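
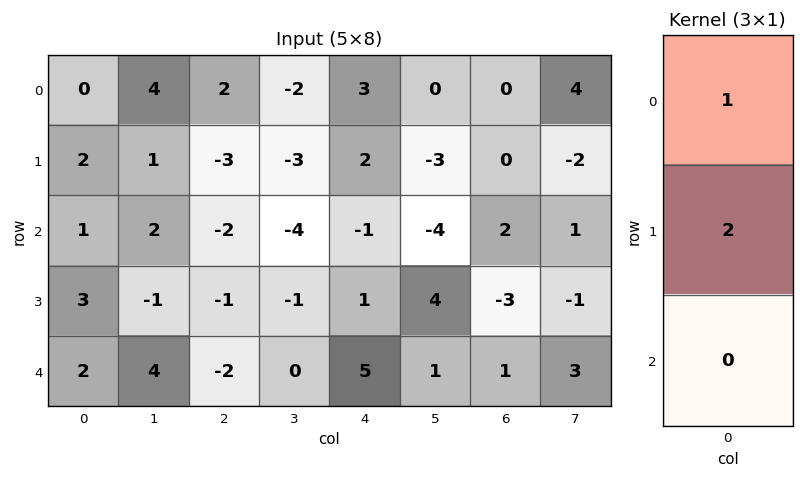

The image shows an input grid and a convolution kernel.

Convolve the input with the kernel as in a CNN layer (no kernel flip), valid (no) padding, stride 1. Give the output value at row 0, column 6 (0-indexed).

The receptive field on the input at this output position is [0 / 0 / 2]. Elementwise product with the kernel and sum: 0·1 + 0·2.

0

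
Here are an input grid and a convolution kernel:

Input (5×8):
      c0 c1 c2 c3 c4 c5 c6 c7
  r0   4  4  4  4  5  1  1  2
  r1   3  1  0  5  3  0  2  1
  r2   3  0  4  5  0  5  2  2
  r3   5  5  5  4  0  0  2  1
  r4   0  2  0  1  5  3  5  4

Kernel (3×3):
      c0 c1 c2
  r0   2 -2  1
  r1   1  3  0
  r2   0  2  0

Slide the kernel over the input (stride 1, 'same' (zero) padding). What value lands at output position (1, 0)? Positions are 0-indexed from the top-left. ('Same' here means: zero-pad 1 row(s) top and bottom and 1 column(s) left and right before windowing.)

The receptive field on the zero-padded input at this output position is [0 4 4 / 0 3 1 / 0 3 0]. Elementwise product with the kernel and sum: 0·2 + 4·-2 + 4·1 + 0·1 + 3·3 + 3·2.

11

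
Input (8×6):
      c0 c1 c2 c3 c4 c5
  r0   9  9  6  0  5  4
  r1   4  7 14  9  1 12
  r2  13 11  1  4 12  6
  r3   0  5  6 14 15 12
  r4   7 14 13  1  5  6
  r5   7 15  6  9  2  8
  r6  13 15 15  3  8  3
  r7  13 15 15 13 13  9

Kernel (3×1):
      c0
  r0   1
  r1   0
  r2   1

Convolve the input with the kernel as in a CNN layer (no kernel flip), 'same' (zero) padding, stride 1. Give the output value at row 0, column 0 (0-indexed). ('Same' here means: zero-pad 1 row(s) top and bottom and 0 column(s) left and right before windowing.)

4

The receptive field on the zero-padded input at this output position is [0 / 9 / 4]. Elementwise product with the kernel and sum: 0·1 + 4·1.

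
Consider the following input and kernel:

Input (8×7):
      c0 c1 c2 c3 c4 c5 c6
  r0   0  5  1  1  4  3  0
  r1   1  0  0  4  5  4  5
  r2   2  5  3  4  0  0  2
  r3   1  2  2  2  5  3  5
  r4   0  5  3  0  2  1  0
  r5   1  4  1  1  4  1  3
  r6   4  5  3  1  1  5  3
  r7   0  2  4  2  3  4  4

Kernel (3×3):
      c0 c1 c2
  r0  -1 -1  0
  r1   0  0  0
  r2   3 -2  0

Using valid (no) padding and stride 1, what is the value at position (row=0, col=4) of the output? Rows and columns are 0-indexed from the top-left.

-7

The receptive field on the input at this output position is [4 3 0 / 5 4 5 / 0 0 2]. Elementwise product with the kernel and sum: 4·-1 + 3·-1 + 0·3 + 0·-2.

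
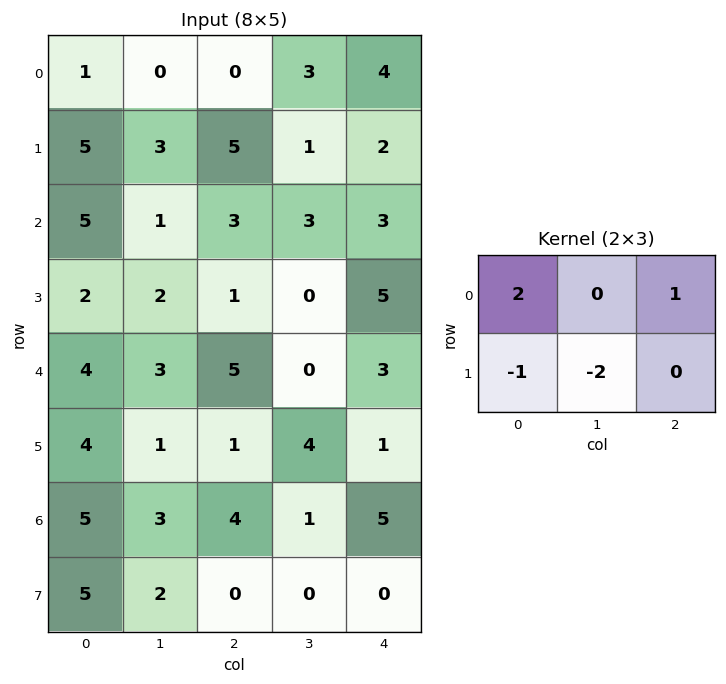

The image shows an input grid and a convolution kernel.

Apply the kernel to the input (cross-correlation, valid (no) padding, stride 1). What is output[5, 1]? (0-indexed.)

-5

The receptive field on the input at this output position is [1 1 4 / 3 4 1]. Elementwise product with the kernel and sum: 1·2 + 4·1 + 3·-1 + 4·-2.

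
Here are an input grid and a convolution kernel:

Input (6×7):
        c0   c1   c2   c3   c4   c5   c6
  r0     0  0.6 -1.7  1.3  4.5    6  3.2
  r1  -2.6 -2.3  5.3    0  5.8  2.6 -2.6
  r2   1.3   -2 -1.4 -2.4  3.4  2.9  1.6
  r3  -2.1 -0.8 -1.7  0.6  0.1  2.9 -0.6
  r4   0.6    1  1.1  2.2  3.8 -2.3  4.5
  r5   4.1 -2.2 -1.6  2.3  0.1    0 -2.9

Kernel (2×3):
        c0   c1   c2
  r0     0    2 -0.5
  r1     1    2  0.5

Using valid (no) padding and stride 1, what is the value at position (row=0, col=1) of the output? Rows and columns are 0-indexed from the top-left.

4.25

The receptive field on the input at this output position is [0.6 -1.7 1.3 / -2.3 5.3 0]. Elementwise product with the kernel and sum: -1.7·2 + 1.3·-0.5 + -2.3·1 + 5.3·2 + 0·0.5.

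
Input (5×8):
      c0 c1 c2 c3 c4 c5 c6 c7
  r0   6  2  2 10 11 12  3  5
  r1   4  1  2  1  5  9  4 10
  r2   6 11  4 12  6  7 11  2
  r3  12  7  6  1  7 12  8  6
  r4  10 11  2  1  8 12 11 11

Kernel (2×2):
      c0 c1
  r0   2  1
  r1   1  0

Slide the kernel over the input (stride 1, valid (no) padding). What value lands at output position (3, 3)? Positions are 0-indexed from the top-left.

10

The receptive field on the input at this output position is [1 7 / 1 8]. Elementwise product with the kernel and sum: 1·2 + 7·1 + 1·1.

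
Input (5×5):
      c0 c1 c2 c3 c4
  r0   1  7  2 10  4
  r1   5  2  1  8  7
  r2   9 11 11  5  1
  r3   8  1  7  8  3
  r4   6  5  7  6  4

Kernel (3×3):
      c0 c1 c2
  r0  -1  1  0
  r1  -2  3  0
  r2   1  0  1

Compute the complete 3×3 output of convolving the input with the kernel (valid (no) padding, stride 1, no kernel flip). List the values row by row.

Output[0,0]: The receptive field on the input at this output position is [1 7 2 / 5 2 1 / 9 11 11]. Elementwise product with the kernel and sum: 1·-1 + 7·1 + 5·-2 + 2·3 + 9·1 + 11·1.

22 10 42
27 19 10
2 30 15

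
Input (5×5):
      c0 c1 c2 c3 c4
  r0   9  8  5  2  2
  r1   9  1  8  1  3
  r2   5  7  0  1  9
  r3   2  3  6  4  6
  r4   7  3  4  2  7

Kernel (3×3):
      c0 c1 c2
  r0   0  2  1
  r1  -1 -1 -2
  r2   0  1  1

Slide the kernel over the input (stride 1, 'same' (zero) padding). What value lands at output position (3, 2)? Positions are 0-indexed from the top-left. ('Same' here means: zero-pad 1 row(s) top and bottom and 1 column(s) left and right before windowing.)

-10

The receptive field on the zero-padded input at this output position is [7 0 1 / 3 6 4 / 3 4 2]. Elementwise product with the kernel and sum: 0·2 + 1·1 + 3·-1 + 6·-1 + 4·-2 + 4·1 + 2·1.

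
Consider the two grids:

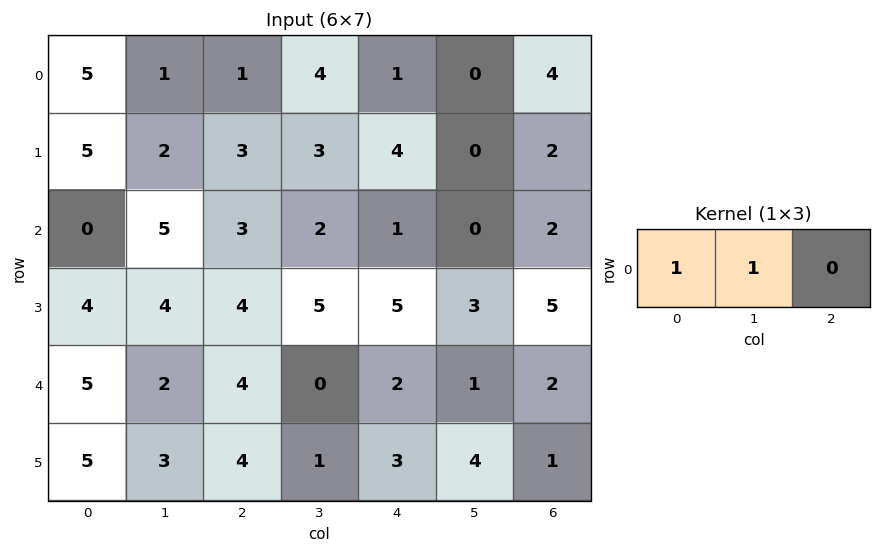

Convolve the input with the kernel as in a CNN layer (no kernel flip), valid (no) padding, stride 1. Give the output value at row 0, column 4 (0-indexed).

1

The receptive field on the input at this output position is [1 0 4]. Elementwise product with the kernel and sum: 1·1 + 0·1.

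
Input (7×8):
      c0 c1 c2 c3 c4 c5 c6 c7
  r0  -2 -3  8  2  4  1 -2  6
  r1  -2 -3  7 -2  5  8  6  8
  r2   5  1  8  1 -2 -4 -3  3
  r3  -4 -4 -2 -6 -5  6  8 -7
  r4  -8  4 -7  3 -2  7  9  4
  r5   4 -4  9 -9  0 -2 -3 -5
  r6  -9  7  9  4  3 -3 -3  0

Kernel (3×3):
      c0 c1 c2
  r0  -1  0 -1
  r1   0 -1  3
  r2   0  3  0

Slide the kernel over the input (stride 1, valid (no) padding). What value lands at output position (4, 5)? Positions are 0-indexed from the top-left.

The receptive field on the input at this output position is [7 9 4 / -2 -3 -5 / -3 -3 0]. Elementwise product with the kernel and sum: 7·-1 + 4·-1 + -3·-1 + -5·3 + -3·3.

-32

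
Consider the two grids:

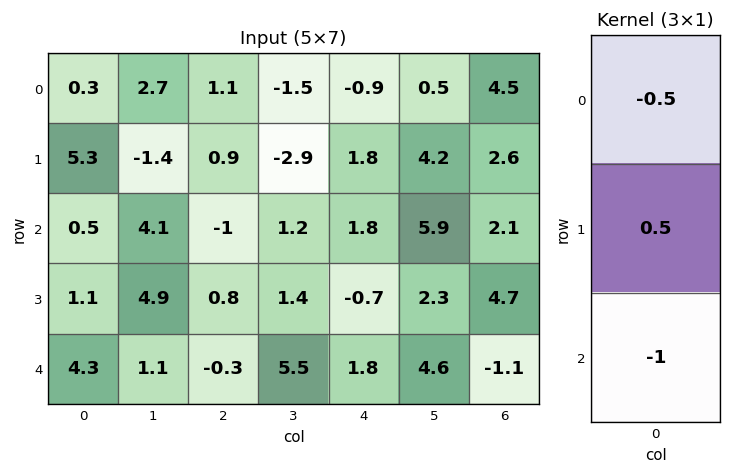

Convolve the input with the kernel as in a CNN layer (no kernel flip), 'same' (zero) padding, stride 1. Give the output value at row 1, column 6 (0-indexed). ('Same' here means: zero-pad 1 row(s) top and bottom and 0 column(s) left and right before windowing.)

-3.05

The receptive field on the zero-padded input at this output position is [4.5 / 2.6 / 2.1]. Elementwise product with the kernel and sum: 4.5·-0.5 + 2.6·0.5 + 2.1·-1.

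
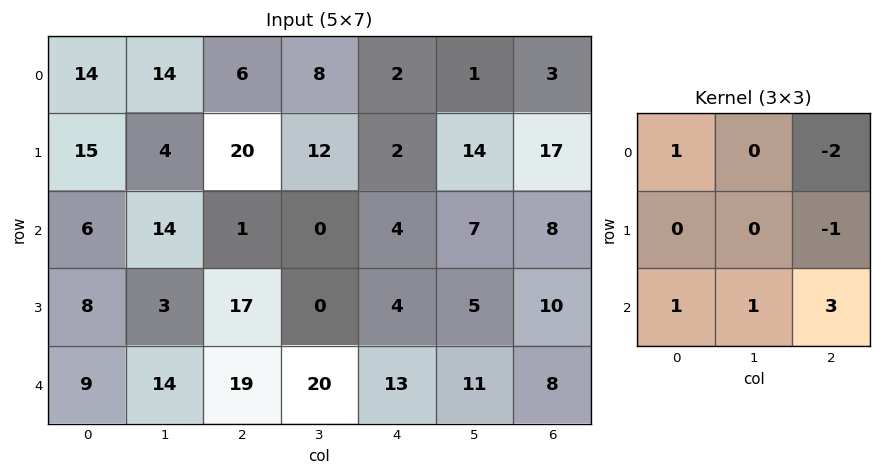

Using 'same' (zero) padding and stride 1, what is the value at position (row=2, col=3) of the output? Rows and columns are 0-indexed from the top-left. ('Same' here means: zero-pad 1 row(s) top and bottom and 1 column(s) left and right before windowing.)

The receptive field on the zero-padded input at this output position is [20 12 2 / 1 0 4 / 17 0 4]. Elementwise product with the kernel and sum: 20·1 + 2·-2 + 4·-1 + 17·1 + 0·1 + 4·3.

41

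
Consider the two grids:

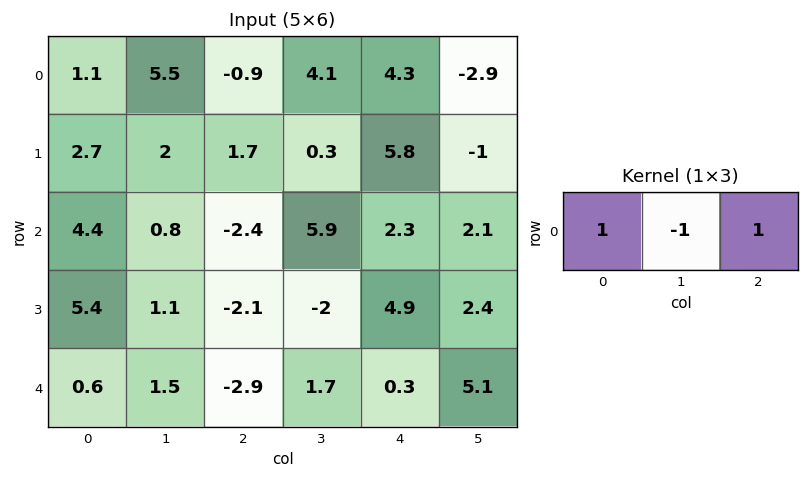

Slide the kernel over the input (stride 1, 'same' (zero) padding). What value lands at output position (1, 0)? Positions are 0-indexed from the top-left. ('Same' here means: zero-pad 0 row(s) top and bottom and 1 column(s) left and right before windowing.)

-0.7

The receptive field on the zero-padded input at this output position is [0 2.7 2]. Elementwise product with the kernel and sum: 0·1 + 2.7·-1 + 2·1.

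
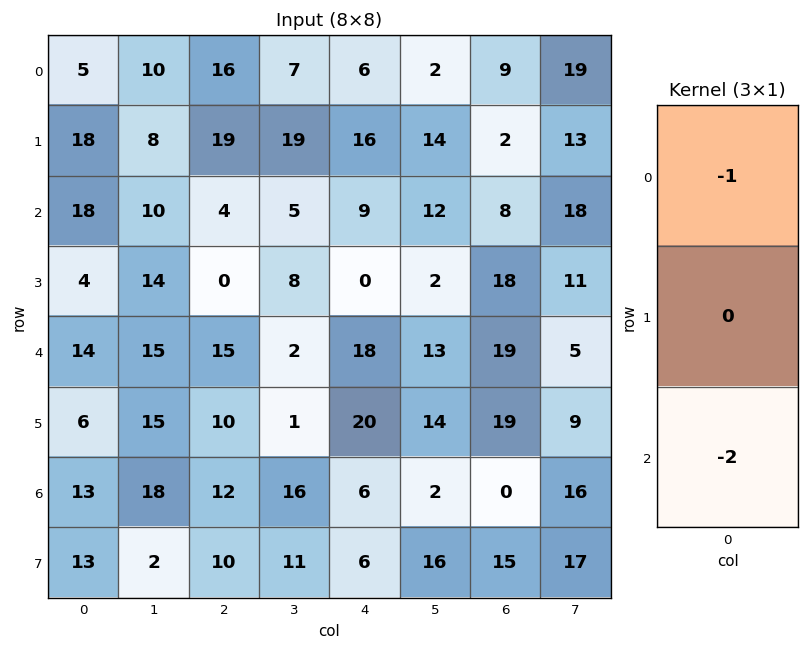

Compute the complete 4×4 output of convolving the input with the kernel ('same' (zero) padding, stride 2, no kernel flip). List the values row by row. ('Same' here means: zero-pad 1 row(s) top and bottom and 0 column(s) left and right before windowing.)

Output[0,0]: The receptive field on the zero-padded input at this output position is [0 / 5 / 18]. Elementwise product with the kernel and sum: 0·-1 + 18·-2.
Output[0,1]: The receptive field on the zero-padded input at this output position is [0 / 16 / 19]. Elementwise product with the kernel and sum: 0·-1 + 19·-2.

-36 -38 -32 -4
-26 -19 -16 -38
-16 -20 -40 -56
-32 -30 -32 -49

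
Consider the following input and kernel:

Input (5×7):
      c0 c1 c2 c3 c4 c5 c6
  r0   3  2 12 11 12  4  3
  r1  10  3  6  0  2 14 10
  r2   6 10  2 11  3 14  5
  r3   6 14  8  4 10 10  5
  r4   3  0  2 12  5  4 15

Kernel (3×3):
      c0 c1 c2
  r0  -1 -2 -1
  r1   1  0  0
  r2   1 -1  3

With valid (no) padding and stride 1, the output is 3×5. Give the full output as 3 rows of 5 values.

-7 7 -40 11 -17
0 13 28 17 -22
-13 23 -14 -8 20

Output[0,0]: The receptive field on the input at this output position is [3 2 12 / 10 3 6 / 6 10 2]. Elementwise product with the kernel and sum: 3·-1 + 2·-2 + 12·-1 + 10·1 + 6·1 + 10·-1 + 2·3.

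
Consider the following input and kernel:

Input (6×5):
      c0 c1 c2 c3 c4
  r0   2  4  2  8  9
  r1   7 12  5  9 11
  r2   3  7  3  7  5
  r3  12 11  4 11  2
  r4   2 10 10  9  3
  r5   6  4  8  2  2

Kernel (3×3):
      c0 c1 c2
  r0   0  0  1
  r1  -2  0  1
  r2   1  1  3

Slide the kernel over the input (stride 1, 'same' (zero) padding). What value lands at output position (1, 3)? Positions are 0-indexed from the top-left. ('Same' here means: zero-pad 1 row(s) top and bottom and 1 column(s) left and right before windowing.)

35

The receptive field on the zero-padded input at this output position is [2 8 9 / 5 9 11 / 3 7 5]. Elementwise product with the kernel and sum: 9·1 + 5·-2 + 11·1 + 3·1 + 7·1 + 5·3.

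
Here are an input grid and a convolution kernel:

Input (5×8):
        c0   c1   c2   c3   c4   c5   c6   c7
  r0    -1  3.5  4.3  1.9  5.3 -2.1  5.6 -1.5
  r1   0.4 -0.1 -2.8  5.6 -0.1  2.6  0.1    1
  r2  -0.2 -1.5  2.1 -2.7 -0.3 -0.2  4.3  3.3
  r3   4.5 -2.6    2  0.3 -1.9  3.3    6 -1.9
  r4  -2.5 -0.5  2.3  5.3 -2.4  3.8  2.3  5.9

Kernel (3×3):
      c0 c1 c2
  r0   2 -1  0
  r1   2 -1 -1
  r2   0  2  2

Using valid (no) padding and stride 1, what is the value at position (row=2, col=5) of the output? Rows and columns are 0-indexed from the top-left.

14.2

The receptive field on the input at this output position is [-0.2 4.3 3.3 / 3.3 6 -1.9 / 3.8 2.3 5.9]. Elementwise product with the kernel and sum: -0.2·2 + 4.3·-1 + 3.3·2 + 6·-1 + -1.9·-1 + 2.3·2 + 5.9·2.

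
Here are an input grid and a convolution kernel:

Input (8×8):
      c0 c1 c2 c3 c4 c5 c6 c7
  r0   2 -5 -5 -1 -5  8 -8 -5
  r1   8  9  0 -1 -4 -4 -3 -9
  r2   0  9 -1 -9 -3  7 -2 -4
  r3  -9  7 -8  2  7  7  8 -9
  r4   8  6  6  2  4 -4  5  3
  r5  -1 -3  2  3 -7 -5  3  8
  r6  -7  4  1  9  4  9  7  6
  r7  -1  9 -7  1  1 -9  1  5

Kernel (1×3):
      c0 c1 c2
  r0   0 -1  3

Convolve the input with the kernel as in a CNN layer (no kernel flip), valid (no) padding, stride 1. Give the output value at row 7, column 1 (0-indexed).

10

The receptive field on the input at this output position is [9 -7 1]. Elementwise product with the kernel and sum: -7·-1 + 1·3.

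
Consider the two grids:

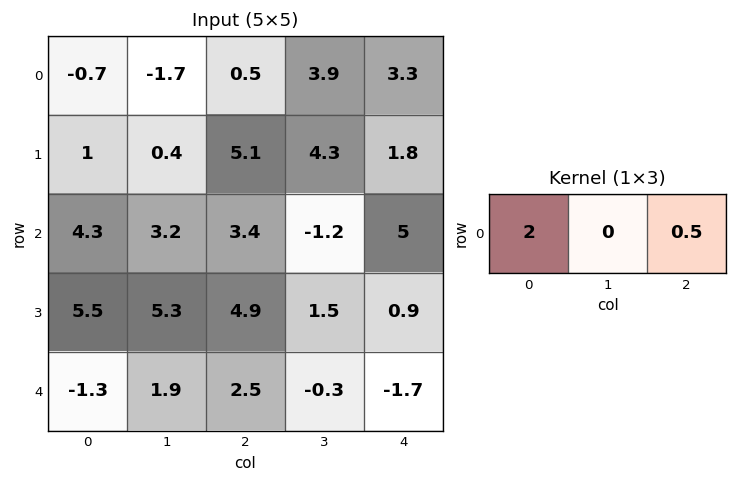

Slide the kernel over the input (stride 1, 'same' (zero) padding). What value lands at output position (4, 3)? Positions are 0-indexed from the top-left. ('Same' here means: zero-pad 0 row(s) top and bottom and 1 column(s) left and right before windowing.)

4.15

The receptive field on the zero-padded input at this output position is [2.5 -0.3 -1.7]. Elementwise product with the kernel and sum: 2.5·2 + -1.7·0.5.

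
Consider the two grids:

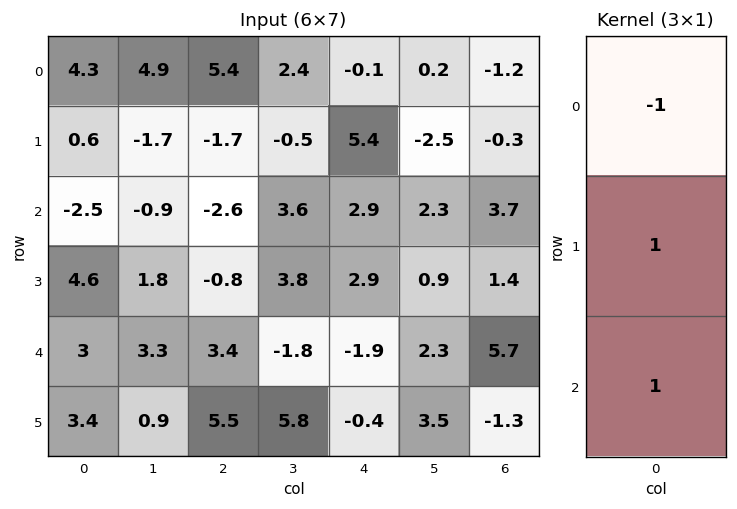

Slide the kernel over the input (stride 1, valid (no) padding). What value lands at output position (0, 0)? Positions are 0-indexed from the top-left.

-6.2

The receptive field on the input at this output position is [4.3 / 0.6 / -2.5]. Elementwise product with the kernel and sum: 4.3·-1 + 0.6·1 + -2.5·1.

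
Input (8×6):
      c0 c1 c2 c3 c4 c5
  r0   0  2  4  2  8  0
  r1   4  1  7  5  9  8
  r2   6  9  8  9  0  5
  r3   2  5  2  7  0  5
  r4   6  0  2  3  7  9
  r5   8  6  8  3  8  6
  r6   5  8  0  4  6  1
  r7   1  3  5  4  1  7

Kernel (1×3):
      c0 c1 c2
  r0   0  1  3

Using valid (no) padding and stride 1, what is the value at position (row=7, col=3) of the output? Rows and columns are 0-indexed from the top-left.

22

The receptive field on the input at this output position is [4 1 7]. Elementwise product with the kernel and sum: 1·1 + 7·3.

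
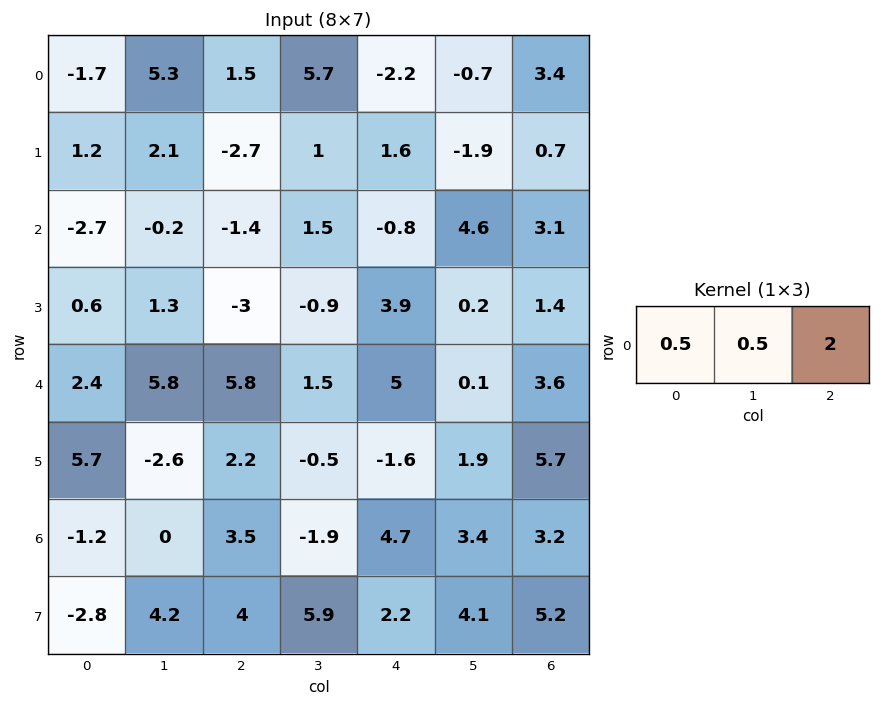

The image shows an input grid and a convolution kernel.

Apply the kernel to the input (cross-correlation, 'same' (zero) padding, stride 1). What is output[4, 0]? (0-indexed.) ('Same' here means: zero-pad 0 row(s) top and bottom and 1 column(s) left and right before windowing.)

12.8

The receptive field on the zero-padded input at this output position is [0 2.4 5.8]. Elementwise product with the kernel and sum: 0·0.5 + 2.4·0.5 + 5.8·2.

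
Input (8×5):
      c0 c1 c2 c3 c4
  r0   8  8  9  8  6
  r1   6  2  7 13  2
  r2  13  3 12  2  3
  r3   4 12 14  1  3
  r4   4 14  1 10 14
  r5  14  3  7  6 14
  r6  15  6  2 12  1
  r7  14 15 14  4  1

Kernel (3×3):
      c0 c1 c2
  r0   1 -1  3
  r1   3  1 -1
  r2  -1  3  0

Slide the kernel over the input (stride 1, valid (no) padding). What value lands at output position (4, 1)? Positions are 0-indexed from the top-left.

The receptive field on the input at this output position is [14 1 10 / 3 7 6 / 6 2 12]. Elementwise product with the kernel and sum: 14·1 + 1·-1 + 10·3 + 3·3 + 7·1 + 6·-1 + 6·-1 + 2·3.

53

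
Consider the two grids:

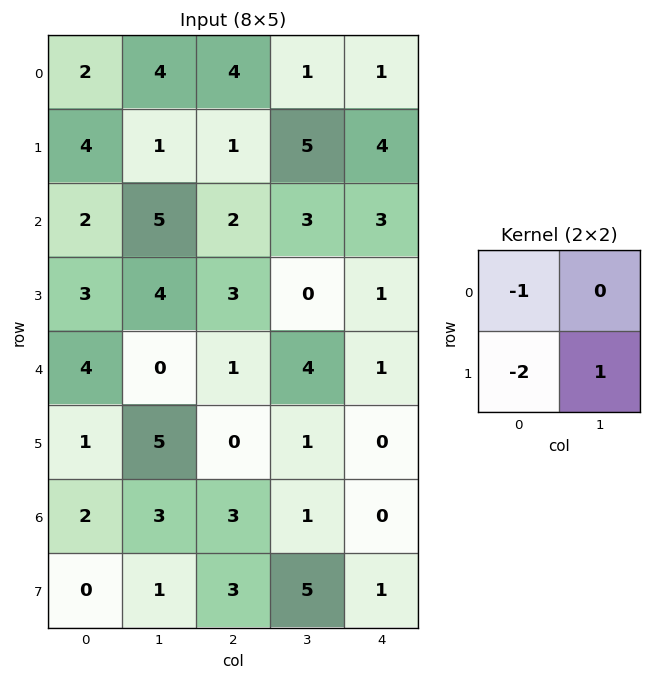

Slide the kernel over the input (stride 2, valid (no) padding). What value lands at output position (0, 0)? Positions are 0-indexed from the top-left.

-9

The receptive field on the input at this output position is [2 4 / 4 1]. Elementwise product with the kernel and sum: 2·-1 + 4·-2 + 1·1.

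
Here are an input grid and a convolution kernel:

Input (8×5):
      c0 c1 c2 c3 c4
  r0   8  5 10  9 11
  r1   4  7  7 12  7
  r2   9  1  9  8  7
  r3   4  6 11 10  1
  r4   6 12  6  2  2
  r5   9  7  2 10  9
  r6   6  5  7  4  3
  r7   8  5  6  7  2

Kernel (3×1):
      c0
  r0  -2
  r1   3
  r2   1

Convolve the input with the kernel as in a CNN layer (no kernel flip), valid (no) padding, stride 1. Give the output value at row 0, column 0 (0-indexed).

The receptive field on the input at this output position is [8 / 4 / 9]. Elementwise product with the kernel and sum: 8·-2 + 4·3 + 9·1.

5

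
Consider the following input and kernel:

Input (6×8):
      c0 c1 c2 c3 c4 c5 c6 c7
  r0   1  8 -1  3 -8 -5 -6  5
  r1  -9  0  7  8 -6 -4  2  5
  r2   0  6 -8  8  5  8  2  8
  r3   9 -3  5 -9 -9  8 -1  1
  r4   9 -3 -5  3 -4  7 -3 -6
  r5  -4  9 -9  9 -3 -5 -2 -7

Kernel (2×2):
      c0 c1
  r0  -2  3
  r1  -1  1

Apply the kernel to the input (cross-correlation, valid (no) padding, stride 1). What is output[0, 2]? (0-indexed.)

The receptive field on the input at this output position is [-1 3 / 7 8]. Elementwise product with the kernel and sum: -1·-2 + 3·3 + 7·-1 + 8·1.

12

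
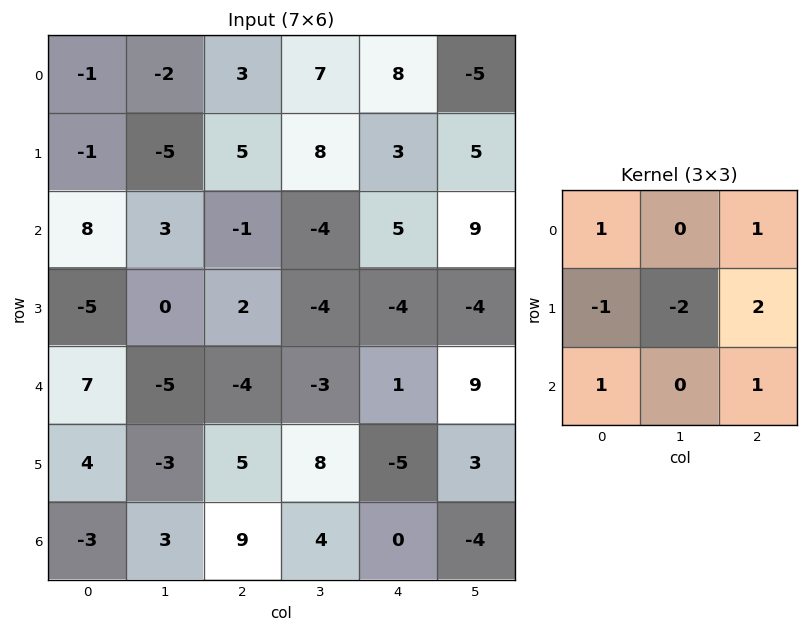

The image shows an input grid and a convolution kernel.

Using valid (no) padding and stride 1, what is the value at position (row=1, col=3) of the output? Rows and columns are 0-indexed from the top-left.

The receptive field on the input at this output position is [8 3 5 / -4 5 9 / -4 -4 -4]. Elementwise product with the kernel and sum: 8·1 + 5·1 + -4·-1 + 5·-2 + 9·2 + -4·1 + -4·1.

17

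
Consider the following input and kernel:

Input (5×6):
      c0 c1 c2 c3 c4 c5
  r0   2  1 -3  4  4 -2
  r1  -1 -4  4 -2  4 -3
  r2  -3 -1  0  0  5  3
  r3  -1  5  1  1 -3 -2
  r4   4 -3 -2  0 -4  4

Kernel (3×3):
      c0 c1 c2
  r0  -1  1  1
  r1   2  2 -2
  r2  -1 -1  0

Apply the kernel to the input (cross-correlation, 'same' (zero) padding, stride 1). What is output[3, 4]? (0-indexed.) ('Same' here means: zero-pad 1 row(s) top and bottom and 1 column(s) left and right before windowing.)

The receptive field on the zero-padded input at this output position is [0 5 3 / 1 -3 -2 / 0 -4 4]. Elementwise product with the kernel and sum: 0·-1 + 5·1 + 3·1 + 1·2 + -3·2 + -2·-2 + 0·-1 + -4·-1.

12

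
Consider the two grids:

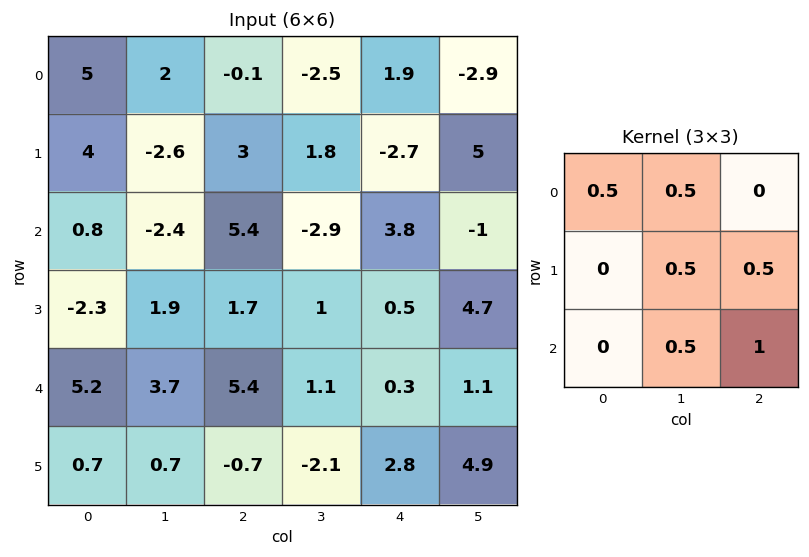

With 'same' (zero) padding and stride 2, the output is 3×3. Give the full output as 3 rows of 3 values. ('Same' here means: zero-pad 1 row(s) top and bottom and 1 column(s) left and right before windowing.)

2.9 2 3.15
1.95 3.3 5.9
4.35 2.6 7.75

Output[0,0]: The receptive field on the zero-padded input at this output position is [0 0 0 / 0 5 2 / 0 4 -2.6]. Elementwise product with the kernel and sum: 0·0.5 + 0·0.5 + 5·0.5 + 2·0.5 + 4·0.5 + -2.6·1.
Output[0,1]: The receptive field on the zero-padded input at this output position is [0 0 0 / 2 -0.1 -2.5 / -2.6 3 1.8]. Elementwise product with the kernel and sum: 0·0.5 + 0·0.5 + -0.1·0.5 + -2.5·0.5 + 3·0.5 + 1.8·1.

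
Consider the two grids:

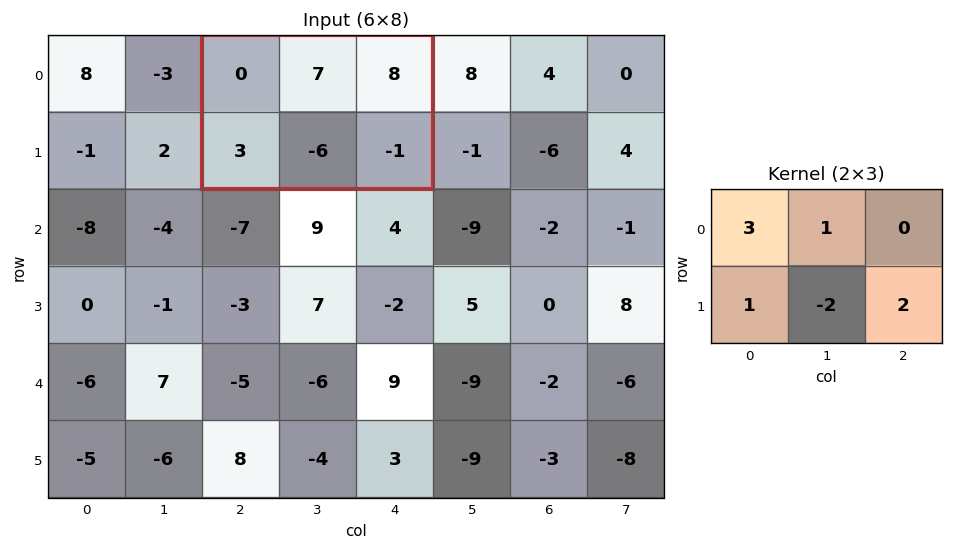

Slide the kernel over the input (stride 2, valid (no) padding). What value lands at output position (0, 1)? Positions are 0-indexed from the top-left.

The receptive field on the input at this output position is [0 7 8 / 3 -6 -1]. Elementwise product with the kernel and sum: 0·3 + 7·1 + 3·1 + -6·-2 + -1·2.

20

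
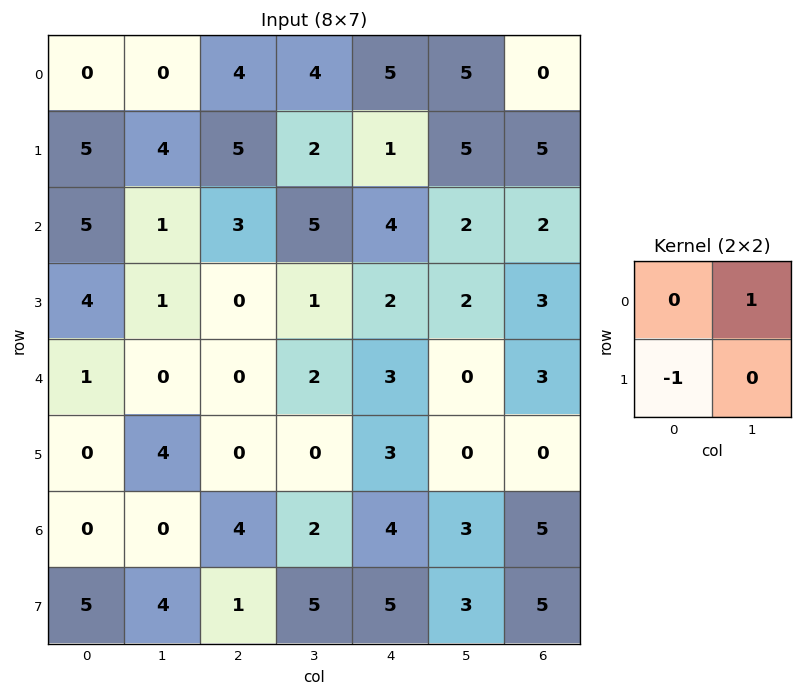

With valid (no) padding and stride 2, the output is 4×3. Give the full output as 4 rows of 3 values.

Output[0,0]: The receptive field on the input at this output position is [0 0 / 5 4]. Elementwise product with the kernel and sum: 0·1 + 5·-1.

-5 -1 4
-3 5 0
0 2 -3
-5 1 -2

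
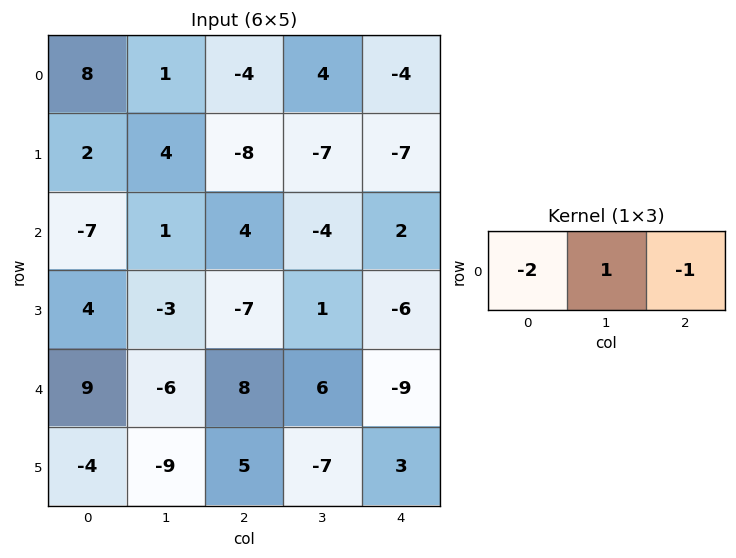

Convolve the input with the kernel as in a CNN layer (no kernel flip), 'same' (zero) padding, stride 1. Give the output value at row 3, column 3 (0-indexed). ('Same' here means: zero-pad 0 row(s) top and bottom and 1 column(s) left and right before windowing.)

The receptive field on the zero-padded input at this output position is [-7 1 -6]. Elementwise product with the kernel and sum: -7·-2 + 1·1 + -6·-1.

21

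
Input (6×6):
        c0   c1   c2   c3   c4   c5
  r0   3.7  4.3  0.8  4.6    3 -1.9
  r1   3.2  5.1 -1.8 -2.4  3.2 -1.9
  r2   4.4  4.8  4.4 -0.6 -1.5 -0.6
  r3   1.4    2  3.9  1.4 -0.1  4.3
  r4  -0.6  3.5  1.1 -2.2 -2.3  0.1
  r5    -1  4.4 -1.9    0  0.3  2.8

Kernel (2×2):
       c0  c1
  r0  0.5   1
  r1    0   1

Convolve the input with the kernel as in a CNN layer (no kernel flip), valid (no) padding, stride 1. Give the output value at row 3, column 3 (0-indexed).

The receptive field on the input at this output position is [1.4 -0.1 / -2.2 -2.3]. Elementwise product with the kernel and sum: 1.4·0.5 + -0.1·1 + -2.3·1.

-1.7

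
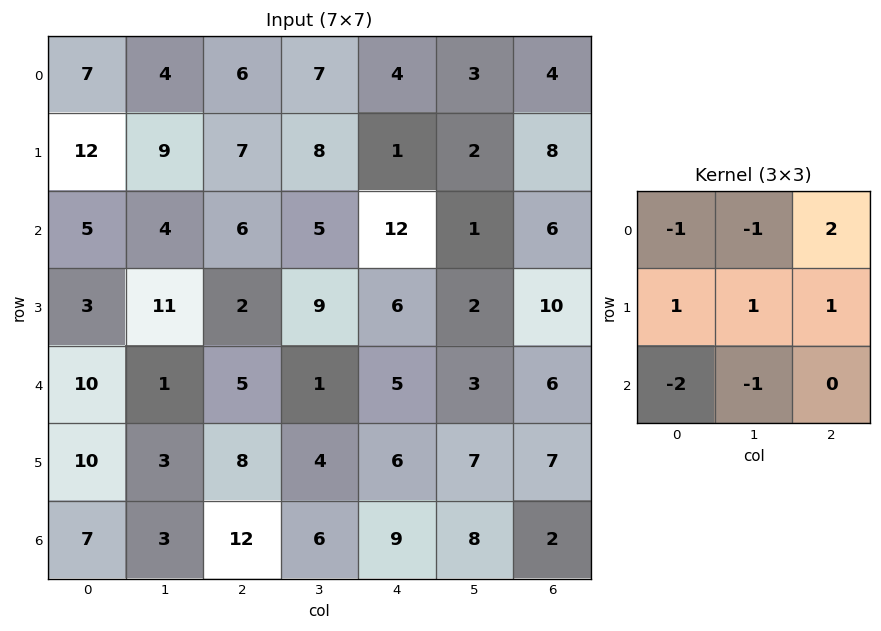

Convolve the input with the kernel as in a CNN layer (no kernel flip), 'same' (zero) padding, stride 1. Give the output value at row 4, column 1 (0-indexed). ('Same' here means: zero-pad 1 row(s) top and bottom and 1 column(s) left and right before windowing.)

The receptive field on the zero-padded input at this output position is [3 11 2 / 10 1 5 / 10 3 8]. Elementwise product with the kernel and sum: 3·-1 + 11·-1 + 2·2 + 10·1 + 1·1 + 5·1 + 10·-2 + 3·-1.

-17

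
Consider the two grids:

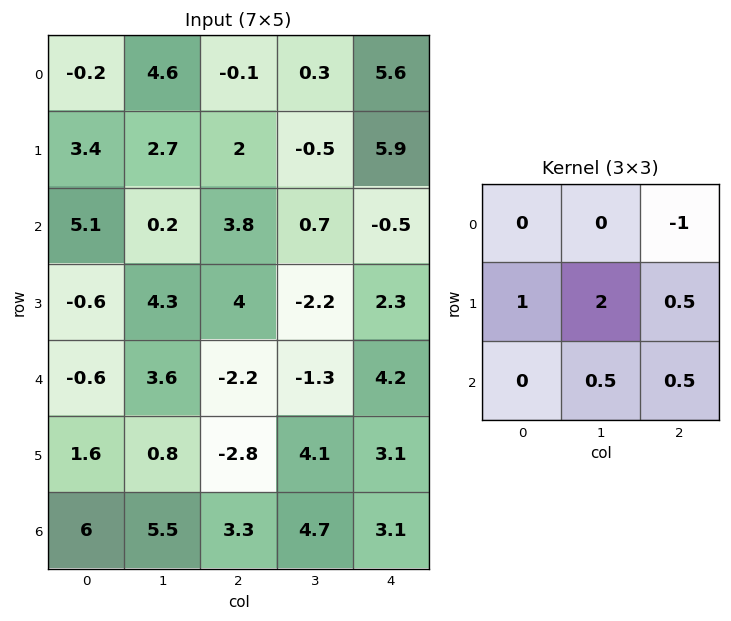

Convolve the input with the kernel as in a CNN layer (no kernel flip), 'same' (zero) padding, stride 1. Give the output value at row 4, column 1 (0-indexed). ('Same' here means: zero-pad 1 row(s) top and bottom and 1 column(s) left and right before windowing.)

The receptive field on the zero-padded input at this output position is [-0.6 4.3 4 / -0.6 3.6 -2.2 / 1.6 0.8 -2.8]. Elementwise product with the kernel and sum: 4·-1 + -0.6·1 + 3.6·2 + -2.2·0.5 + 0.8·0.5 + -2.8·0.5.

0.5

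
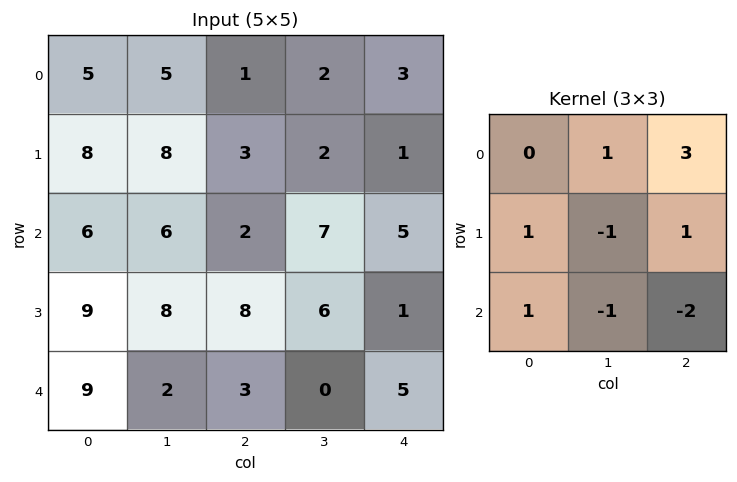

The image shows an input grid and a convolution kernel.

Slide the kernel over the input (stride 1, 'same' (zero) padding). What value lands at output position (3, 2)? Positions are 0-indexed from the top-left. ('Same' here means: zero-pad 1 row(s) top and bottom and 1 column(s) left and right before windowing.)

The receptive field on the zero-padded input at this output position is [6 2 7 / 8 8 6 / 2 3 0]. Elementwise product with the kernel and sum: 2·1 + 7·3 + 8·1 + 8·-1 + 6·1 + 2·1 + 3·-1 + 0·-2.

28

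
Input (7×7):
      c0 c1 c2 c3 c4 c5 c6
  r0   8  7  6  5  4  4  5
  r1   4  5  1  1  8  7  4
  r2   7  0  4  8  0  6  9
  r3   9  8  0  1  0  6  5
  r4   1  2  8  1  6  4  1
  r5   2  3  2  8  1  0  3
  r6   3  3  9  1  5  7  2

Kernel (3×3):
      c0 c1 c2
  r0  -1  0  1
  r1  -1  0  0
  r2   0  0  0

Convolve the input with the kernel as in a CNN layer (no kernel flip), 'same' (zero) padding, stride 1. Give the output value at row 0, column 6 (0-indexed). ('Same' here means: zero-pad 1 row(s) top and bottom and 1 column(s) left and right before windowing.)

The receptive field on the zero-padded input at this output position is [0 0 0 / 4 5 0 / 7 4 0]. Elementwise product with the kernel and sum: 0·-1 + 0·1 + 4·-1.

-4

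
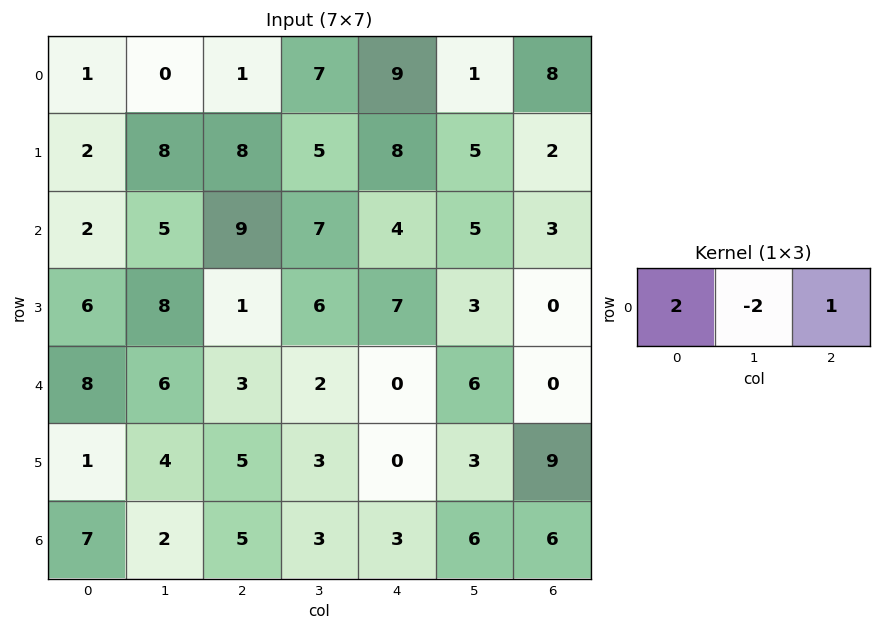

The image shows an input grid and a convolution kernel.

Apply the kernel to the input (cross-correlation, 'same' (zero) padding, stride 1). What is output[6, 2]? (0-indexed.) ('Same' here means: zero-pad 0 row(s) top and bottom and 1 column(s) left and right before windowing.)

The receptive field on the zero-padded input at this output position is [2 5 3]. Elementwise product with the kernel and sum: 2·2 + 5·-2 + 3·1.

-3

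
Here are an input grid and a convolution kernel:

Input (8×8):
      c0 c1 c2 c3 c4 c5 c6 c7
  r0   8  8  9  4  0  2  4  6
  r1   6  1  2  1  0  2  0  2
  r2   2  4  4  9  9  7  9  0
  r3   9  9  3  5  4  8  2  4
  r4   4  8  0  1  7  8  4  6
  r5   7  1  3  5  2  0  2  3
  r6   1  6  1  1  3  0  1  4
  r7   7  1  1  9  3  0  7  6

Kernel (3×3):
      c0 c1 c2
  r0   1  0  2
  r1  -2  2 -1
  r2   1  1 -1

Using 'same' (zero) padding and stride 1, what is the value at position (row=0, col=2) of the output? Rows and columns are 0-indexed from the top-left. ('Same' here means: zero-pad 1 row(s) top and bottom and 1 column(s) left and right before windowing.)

0

The receptive field on the zero-padded input at this output position is [0 0 0 / 8 9 4 / 1 2 1]. Elementwise product with the kernel and sum: 0·1 + 0·2 + 8·-2 + 9·2 + 4·-1 + 1·1 + 2·1 + 1·-1.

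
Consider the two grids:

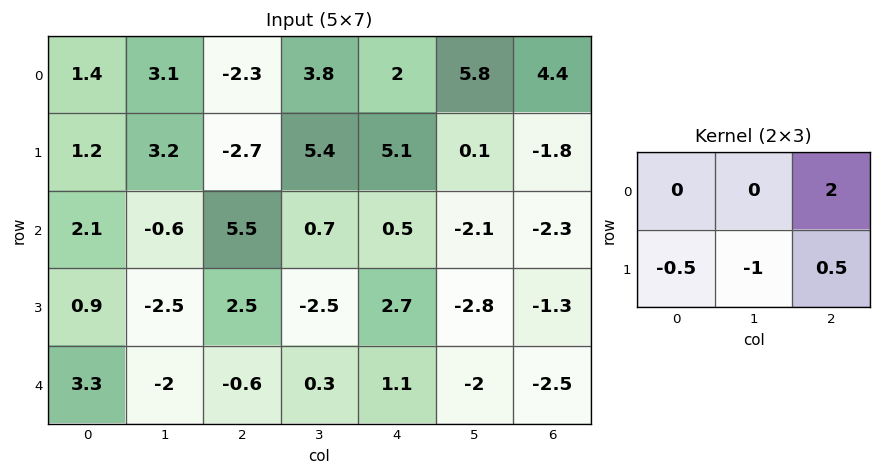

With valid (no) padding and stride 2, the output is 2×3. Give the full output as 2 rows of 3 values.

-9.75 2.5 5.25
14.3 3.6 -3.8

Output[0,0]: The receptive field on the input at this output position is [1.4 3.1 -2.3 / 1.2 3.2 -2.7]. Elementwise product with the kernel and sum: -2.3·2 + 1.2·-0.5 + 3.2·-1 + -2.7·0.5.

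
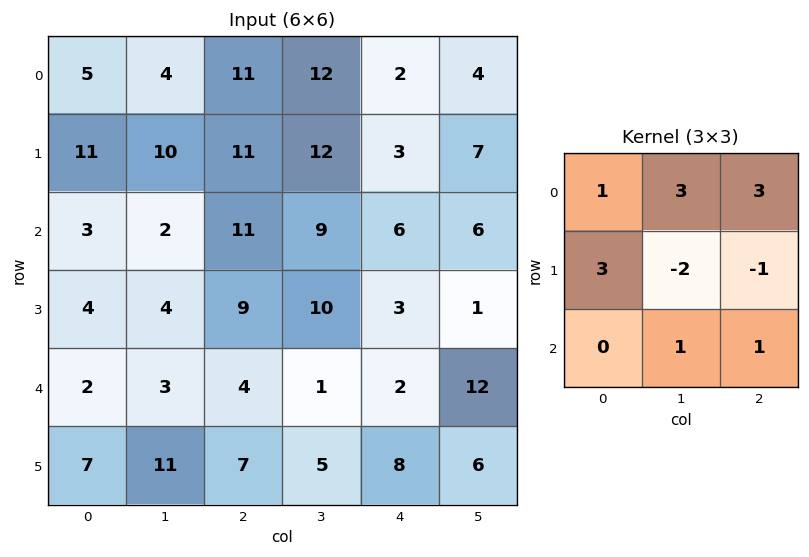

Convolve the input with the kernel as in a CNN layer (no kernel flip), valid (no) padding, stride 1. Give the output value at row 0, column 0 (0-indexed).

The receptive field on the input at this output position is [5 4 11 / 11 10 11 / 3 2 11]. Elementwise product with the kernel and sum: 5·1 + 4·3 + 11·3 + 11·3 + 10·-2 + 11·-1 + 2·1 + 11·1.

65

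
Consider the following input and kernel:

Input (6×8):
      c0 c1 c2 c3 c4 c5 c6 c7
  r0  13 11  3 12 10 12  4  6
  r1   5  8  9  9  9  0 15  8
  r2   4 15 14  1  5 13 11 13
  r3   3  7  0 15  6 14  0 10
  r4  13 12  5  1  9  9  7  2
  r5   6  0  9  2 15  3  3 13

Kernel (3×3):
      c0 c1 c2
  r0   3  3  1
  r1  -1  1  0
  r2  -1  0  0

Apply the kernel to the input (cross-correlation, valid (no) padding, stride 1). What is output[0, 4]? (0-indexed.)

56

The receptive field on the input at this output position is [10 12 4 / 9 0 15 / 5 13 11]. Elementwise product with the kernel and sum: 10·3 + 12·3 + 4·1 + 9·-1 + 0·1 + 5·-1.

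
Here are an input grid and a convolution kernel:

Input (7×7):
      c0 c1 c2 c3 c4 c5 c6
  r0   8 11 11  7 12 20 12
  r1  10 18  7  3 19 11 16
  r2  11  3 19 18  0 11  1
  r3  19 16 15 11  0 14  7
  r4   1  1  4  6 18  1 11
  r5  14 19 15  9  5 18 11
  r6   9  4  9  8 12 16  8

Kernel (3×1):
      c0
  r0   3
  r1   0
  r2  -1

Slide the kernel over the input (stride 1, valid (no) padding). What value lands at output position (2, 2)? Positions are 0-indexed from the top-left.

The receptive field on the input at this output position is [19 / 15 / 4]. Elementwise product with the kernel and sum: 19·3 + 4·-1.

53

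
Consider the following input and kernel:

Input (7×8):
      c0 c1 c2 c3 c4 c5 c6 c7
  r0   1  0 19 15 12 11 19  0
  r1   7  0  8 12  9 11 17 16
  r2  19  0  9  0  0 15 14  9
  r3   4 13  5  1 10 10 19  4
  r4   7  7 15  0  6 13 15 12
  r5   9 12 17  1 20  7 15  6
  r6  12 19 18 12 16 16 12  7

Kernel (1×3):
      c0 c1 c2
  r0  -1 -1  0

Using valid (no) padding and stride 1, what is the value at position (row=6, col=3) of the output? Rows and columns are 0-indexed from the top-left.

The receptive field on the input at this output position is [12 16 16]. Elementwise product with the kernel and sum: 12·-1 + 16·-1.

-28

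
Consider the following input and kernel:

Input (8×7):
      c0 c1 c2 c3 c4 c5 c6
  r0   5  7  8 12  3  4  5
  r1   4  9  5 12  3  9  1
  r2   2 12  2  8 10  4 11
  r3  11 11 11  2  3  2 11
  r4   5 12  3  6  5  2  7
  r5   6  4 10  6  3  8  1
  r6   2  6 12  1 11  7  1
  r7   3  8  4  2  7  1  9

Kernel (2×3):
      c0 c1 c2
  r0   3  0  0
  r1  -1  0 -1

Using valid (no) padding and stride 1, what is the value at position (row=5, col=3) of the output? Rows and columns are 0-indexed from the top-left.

10

The receptive field on the input at this output position is [6 3 8 / 1 11 7]. Elementwise product with the kernel and sum: 6·3 + 1·-1 + 7·-1.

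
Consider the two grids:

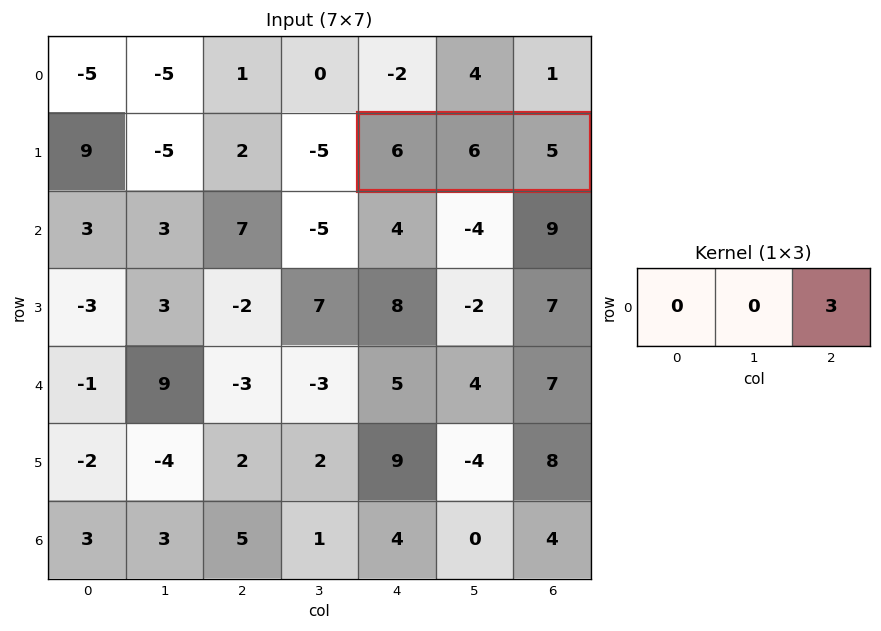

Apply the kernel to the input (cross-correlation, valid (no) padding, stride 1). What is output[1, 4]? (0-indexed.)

15

The receptive field on the input at this output position is [6 6 5]. Elementwise product with the kernel and sum: 5·3.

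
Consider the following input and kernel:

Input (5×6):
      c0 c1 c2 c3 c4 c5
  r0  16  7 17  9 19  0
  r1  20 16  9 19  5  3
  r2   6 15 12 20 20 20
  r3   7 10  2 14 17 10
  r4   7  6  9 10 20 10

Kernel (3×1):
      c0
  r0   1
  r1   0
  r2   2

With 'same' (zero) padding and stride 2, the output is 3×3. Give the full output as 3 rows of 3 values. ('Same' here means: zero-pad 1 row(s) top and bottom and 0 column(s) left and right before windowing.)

Output[0,0]: The receptive field on the zero-padded input at this output position is [0 / 16 / 20]. Elementwise product with the kernel and sum: 0·1 + 20·2.
Output[0,1]: The receptive field on the zero-padded input at this output position is [0 / 17 / 9]. Elementwise product with the kernel and sum: 0·1 + 9·2.

40 18 10
34 13 39
7 2 17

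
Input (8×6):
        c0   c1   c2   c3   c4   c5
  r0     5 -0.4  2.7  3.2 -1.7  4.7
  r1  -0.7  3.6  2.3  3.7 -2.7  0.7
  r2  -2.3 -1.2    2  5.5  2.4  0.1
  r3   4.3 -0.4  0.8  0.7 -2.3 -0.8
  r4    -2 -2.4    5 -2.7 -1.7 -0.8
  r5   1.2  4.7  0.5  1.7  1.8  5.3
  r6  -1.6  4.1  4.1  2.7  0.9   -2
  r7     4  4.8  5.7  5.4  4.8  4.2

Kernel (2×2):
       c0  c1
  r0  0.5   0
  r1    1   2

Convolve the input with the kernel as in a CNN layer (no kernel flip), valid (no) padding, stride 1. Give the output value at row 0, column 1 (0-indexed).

The receptive field on the input at this output position is [-0.4 2.7 / 3.6 2.3]. Elementwise product with the kernel and sum: -0.4·0.5 + 3.6·1 + 2.3·2.

8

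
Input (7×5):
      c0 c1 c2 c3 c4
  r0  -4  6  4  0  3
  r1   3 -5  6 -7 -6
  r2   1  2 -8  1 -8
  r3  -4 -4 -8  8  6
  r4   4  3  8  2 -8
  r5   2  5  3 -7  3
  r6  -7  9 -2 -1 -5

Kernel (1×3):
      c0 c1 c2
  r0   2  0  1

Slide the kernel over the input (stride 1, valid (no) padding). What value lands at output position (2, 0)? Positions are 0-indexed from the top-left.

-6

The receptive field on the input at this output position is [1 2 -8]. Elementwise product with the kernel and sum: 1·2 + -8·1.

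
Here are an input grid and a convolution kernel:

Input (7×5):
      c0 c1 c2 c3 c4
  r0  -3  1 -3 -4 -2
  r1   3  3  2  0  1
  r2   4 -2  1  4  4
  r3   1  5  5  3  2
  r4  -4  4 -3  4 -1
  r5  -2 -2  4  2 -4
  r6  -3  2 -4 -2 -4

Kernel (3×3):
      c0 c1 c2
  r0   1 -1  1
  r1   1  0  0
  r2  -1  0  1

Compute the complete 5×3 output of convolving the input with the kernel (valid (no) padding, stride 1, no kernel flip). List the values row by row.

Output[0,0]: The receptive field on the input at this output position is [-3 1 -3 / 3 3 2 / 4 -2 1]. Elementwise product with the kernel and sum: -3·1 + 1·-1 + -3·1 + 3·1 + 4·-1 + 1·1.

-7 9 4
10 -3 1
9 6 8
3 11 -7
-14 5 -4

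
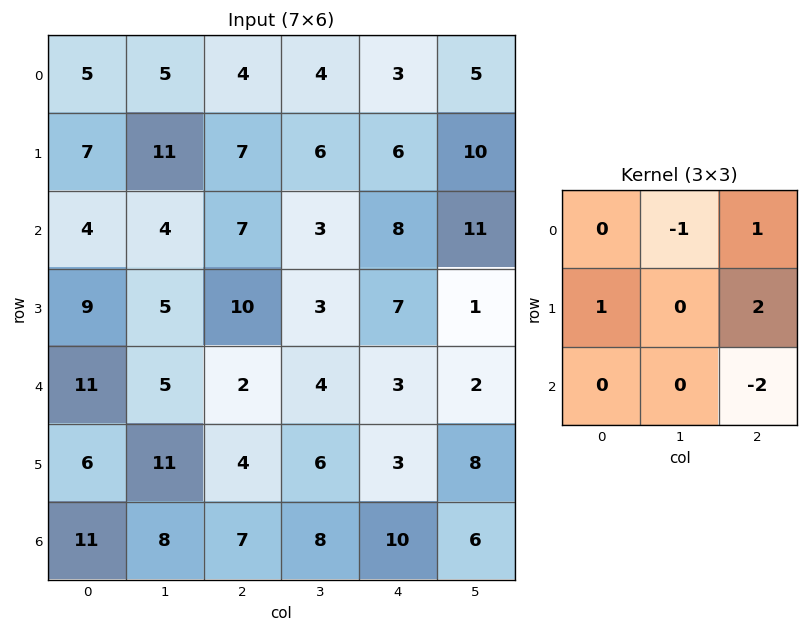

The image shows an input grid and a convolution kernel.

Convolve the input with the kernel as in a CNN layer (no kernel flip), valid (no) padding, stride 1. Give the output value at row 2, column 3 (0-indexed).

The receptive field on the input at this output position is [3 8 11 / 3 7 1 / 4 3 2]. Elementwise product with the kernel and sum: 8·-1 + 11·1 + 3·1 + 1·2 + 2·-2.

4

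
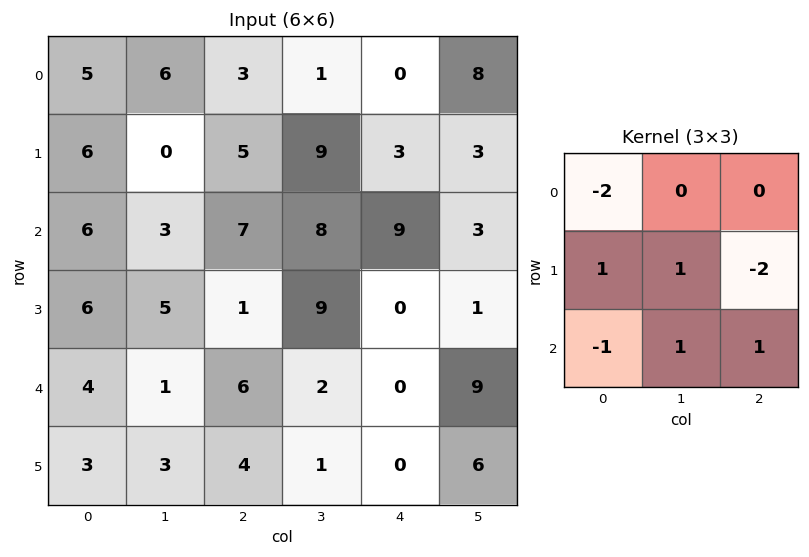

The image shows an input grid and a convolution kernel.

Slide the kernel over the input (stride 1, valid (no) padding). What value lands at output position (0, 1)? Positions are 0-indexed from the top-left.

-13

The receptive field on the input at this output position is [6 3 1 / 0 5 9 / 3 7 8]. Elementwise product with the kernel and sum: 6·-2 + 0·1 + 5·1 + 9·-2 + 3·-1 + 7·1 + 8·1.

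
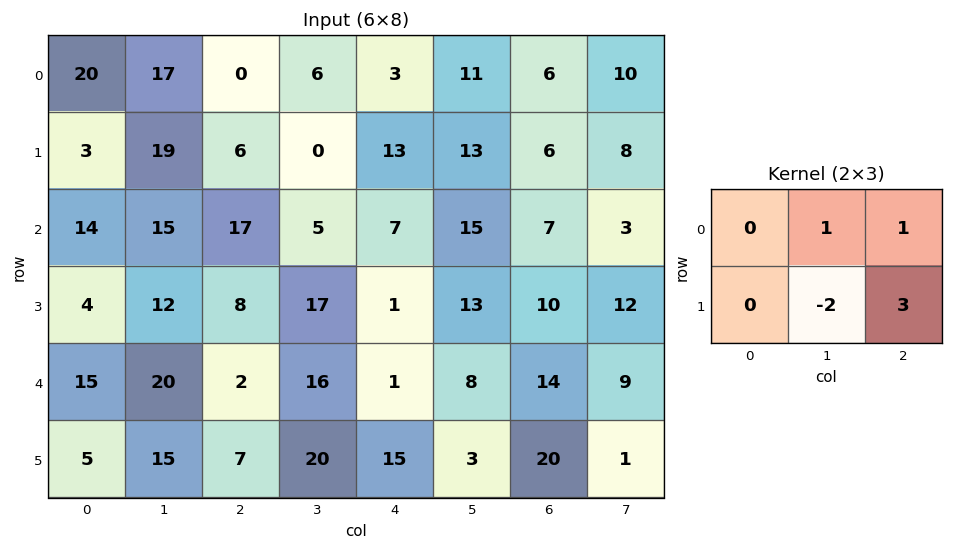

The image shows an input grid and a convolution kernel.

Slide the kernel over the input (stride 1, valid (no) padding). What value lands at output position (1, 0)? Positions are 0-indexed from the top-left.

46

The receptive field on the input at this output position is [3 19 6 / 14 15 17]. Elementwise product with the kernel and sum: 19·1 + 6·1 + 15·-2 + 17·3.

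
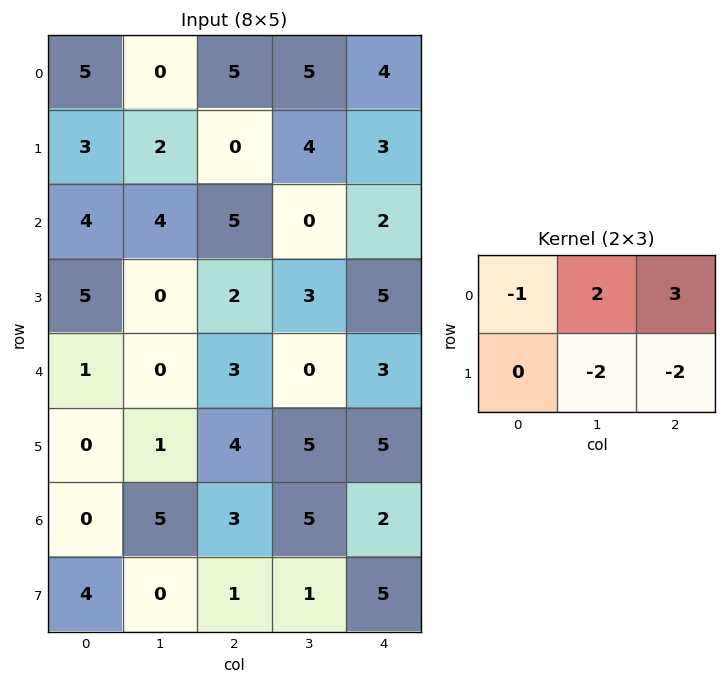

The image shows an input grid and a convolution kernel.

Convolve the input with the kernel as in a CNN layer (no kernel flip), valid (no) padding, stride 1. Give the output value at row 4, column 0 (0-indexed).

-2

The receptive field on the input at this output position is [1 0 3 / 0 1 4]. Elementwise product with the kernel and sum: 1·-1 + 0·2 + 3·3 + 1·-2 + 4·-2.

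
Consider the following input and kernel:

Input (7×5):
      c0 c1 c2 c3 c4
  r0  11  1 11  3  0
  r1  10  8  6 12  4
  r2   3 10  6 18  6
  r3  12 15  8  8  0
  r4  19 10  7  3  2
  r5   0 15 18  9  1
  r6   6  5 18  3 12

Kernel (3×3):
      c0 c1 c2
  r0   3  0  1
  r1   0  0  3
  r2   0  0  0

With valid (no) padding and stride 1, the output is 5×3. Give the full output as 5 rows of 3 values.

Output[0,0]: The receptive field on the input at this output position is [11 1 11 / 10 8 6 / 3 10 6]. Elementwise product with the kernel and sum: 11·3 + 11·1 + 6·3.
Output[0,1]: The receptive field on the input at this output position is [1 11 3 / 8 6 12 / 10 6 18]. Elementwise product with the kernel and sum: 1·3 + 3·1 + 12·3.

62 42 45
54 90 40
39 72 24
65 62 30
118 60 26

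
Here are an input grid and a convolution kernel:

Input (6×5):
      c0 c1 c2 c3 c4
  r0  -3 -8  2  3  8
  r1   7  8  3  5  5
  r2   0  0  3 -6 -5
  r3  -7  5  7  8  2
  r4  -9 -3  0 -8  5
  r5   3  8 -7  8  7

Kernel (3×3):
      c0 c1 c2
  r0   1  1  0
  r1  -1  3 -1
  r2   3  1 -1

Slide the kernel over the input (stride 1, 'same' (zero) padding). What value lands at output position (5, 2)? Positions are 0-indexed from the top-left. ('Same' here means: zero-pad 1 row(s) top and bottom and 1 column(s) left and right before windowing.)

The receptive field on the zero-padded input at this output position is [-3 0 -8 / 8 -7 8 / 0 0 0]. Elementwise product with the kernel and sum: -3·1 + 0·1 + 8·-1 + -7·3 + 8·-1 + 0·3 + 0·1 + 0·-1.

-40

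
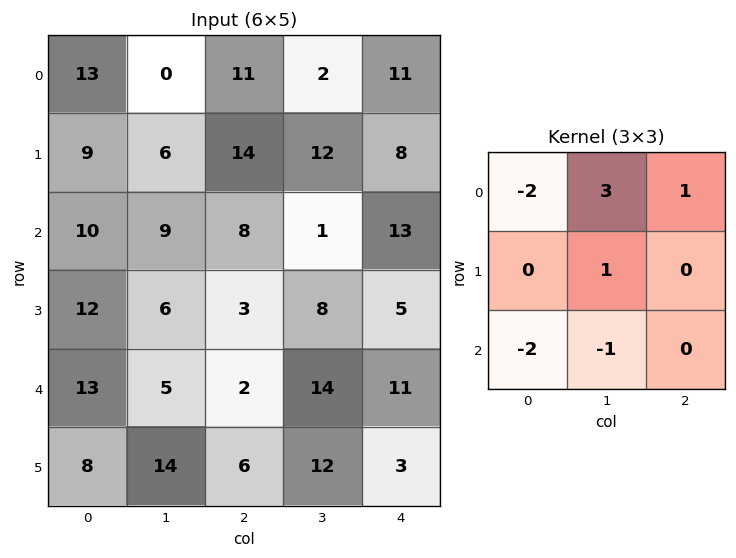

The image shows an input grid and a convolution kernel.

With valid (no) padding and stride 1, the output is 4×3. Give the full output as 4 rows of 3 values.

Output[0,0]: The receptive field on the input at this output position is [13 0 11 / 9 6 14 / 10 9 8]. Elementwise product with the kernel and sum: 13·-2 + 0·3 + 11·1 + 6·1 + 10·-2 + 9·-1.

-38 23 -10
-7 35 3
-10 -2 -10
-28 -27 13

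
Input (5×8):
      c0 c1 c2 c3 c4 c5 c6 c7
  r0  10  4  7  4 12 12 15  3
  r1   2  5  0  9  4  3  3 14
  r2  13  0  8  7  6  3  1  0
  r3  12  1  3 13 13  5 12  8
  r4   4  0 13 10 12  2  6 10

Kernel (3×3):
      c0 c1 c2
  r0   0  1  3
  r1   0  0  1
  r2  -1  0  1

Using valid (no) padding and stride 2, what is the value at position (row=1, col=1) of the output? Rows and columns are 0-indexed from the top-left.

The receptive field on the input at this output position is [8 7 6 / 3 13 13 / 13 10 12]. Elementwise product with the kernel and sum: 7·1 + 6·3 + 13·1 + 13·-1 + 12·1.

37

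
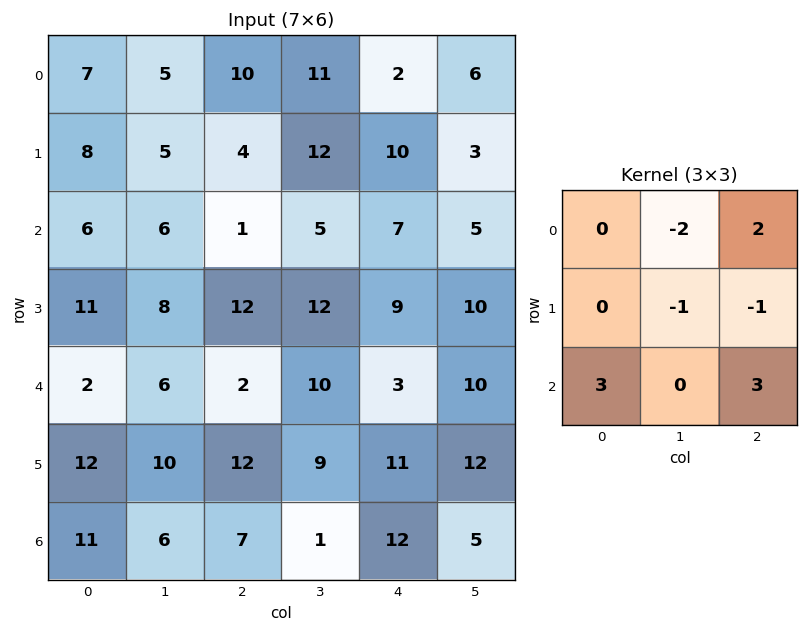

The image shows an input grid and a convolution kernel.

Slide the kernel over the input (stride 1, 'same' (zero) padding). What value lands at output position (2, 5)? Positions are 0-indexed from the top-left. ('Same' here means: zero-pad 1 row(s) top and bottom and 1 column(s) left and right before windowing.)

The receptive field on the zero-padded input at this output position is [10 3 0 / 7 5 0 / 9 10 0]. Elementwise product with the kernel and sum: 3·-2 + 0·2 + 5·-1 + 0·-1 + 9·3 + 0·3.

16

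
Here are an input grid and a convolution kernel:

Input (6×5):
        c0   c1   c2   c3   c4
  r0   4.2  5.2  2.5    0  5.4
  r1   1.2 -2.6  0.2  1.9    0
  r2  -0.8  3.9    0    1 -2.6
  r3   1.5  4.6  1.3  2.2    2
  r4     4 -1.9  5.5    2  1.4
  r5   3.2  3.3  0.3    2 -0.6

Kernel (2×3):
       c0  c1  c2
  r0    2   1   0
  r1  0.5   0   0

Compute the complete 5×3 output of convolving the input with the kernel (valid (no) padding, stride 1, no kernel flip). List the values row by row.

Output[0,0]: The receptive field on the input at this output position is [4.2 5.2 2.5 / 1.2 -2.6 0.2]. Elementwise product with the kernel and sum: 4.2·2 + 5.2·1 + 1.2·0.5.
Output[0,1]: The receptive field on the input at this output position is [5.2 2.5 0 / -2.6 0.2 1.9]. Elementwise product with the kernel and sum: 5.2·2 + 2.5·1 + -2.6·0.5.

14.2 11.6 5.1
-0.6 -3.05 2.3
3.05 10.1 1.65
9.6 9.55 7.55
7.7 3.35 13.15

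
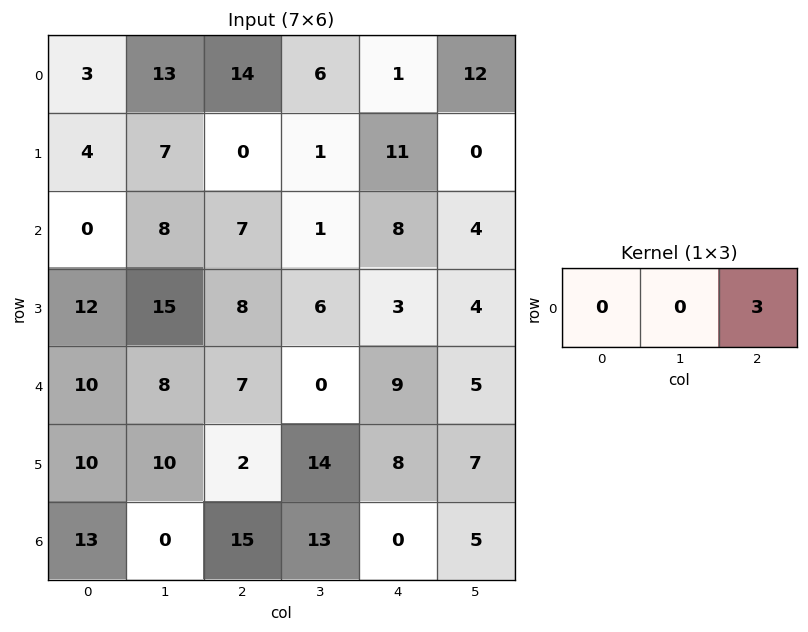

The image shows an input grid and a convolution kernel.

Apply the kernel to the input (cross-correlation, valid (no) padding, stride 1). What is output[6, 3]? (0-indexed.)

15

The receptive field on the input at this output position is [13 0 5]. Elementwise product with the kernel and sum: 5·3.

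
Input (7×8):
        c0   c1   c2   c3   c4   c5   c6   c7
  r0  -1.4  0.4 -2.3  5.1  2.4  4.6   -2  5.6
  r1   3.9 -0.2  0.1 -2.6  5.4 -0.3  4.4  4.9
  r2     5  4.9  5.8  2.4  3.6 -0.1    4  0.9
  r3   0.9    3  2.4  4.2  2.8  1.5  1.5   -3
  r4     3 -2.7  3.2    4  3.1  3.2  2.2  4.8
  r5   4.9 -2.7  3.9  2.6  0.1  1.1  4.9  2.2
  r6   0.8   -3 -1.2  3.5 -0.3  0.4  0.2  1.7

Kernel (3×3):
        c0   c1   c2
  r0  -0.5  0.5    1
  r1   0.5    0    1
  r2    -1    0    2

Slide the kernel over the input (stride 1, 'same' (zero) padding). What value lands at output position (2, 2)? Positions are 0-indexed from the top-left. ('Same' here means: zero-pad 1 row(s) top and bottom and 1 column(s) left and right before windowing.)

The receptive field on the zero-padded input at this output position is [-0.2 0.1 -2.6 / 4.9 5.8 2.4 / 3 2.4 4.2]. Elementwise product with the kernel and sum: -0.2·-0.5 + 0.1·0.5 + -2.6·1 + 4.9·0.5 + 2.4·1 + 3·-1 + 4.2·2.

7.8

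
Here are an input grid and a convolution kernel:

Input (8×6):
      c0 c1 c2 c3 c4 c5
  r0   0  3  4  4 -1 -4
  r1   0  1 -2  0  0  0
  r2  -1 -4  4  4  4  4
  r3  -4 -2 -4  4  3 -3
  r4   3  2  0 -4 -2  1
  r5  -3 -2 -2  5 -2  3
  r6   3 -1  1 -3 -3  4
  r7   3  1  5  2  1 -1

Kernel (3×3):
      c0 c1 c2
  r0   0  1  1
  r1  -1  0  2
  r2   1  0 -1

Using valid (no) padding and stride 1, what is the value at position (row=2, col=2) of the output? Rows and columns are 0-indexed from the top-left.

20

The receptive field on the input at this output position is [4 4 4 / -4 4 3 / 0 -4 -2]. Elementwise product with the kernel and sum: 4·1 + 4·1 + -4·-1 + 3·2 + 0·1 + -2·-1.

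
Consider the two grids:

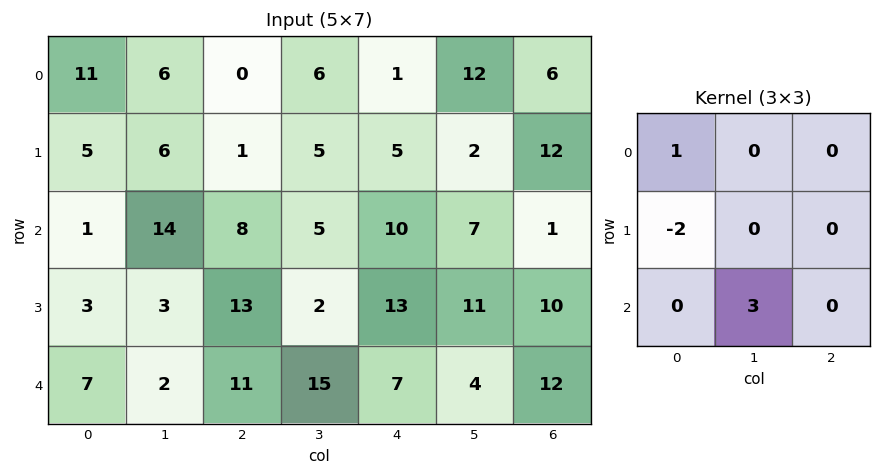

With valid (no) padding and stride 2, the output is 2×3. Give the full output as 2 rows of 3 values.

Output[0,0]: The receptive field on the input at this output position is [11 6 0 / 5 6 1 / 1 14 8]. Elementwise product with the kernel and sum: 11·1 + 5·-2 + 14·3.

43 13 12
1 27 -4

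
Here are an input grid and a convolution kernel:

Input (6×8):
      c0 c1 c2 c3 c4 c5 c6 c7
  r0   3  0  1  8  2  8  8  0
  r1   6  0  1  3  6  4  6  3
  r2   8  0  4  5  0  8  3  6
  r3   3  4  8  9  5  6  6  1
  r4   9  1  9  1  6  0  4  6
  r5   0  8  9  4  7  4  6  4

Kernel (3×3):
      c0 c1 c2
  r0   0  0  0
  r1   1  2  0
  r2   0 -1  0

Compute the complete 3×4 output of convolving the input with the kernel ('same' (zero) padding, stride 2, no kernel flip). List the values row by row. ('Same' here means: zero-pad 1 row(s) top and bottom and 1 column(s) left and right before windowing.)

Output[0,0]: The receptive field on the zero-padded input at this output position is [0 0 0 / 0 3 0 / 0 6 0]. Elementwise product with the kernel and sum: 0·1 + 3·2 + 6·-1.
Output[0,1]: The receptive field on the zero-padded input at this output position is [0 0 0 / 0 1 8 / 0 1 3]. Elementwise product with the kernel and sum: 0·1 + 1·2 + 1·-1.

0 1 6 18
13 0 0 8
18 10 6 2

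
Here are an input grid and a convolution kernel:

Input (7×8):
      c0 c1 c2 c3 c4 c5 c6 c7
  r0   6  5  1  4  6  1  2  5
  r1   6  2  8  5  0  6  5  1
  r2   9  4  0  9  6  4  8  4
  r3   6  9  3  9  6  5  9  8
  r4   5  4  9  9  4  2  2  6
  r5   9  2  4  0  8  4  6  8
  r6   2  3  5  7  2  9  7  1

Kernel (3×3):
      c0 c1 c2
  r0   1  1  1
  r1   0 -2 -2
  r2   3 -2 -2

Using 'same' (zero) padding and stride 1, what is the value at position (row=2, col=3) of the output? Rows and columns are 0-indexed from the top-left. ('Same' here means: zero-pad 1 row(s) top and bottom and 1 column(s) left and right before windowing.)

The receptive field on the zero-padded input at this output position is [8 5 0 / 0 9 6 / 3 9 6]. Elementwise product with the kernel and sum: 8·1 + 5·1 + 0·1 + 9·-2 + 6·-2 + 3·3 + 9·-2 + 6·-2.

-38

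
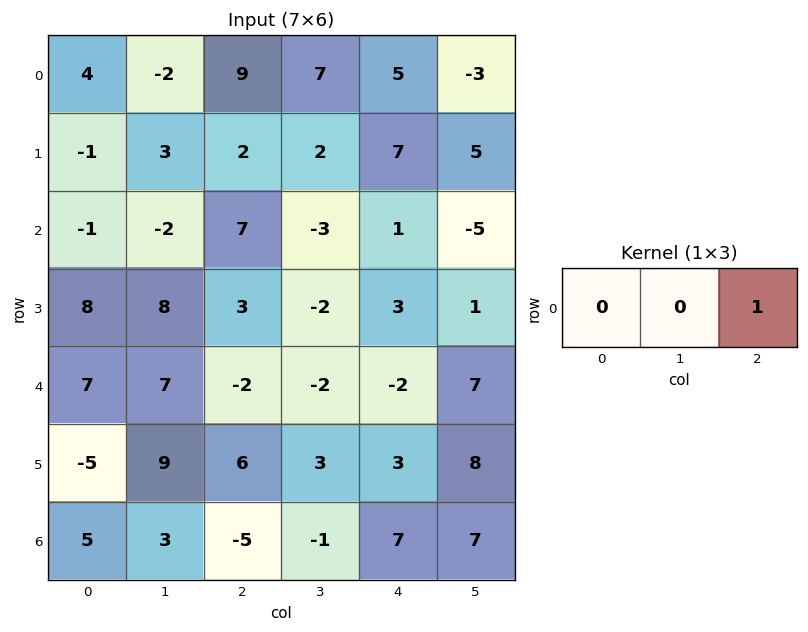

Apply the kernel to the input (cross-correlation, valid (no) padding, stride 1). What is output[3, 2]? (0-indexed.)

3

The receptive field on the input at this output position is [3 -2 3]. Elementwise product with the kernel and sum: 3·1.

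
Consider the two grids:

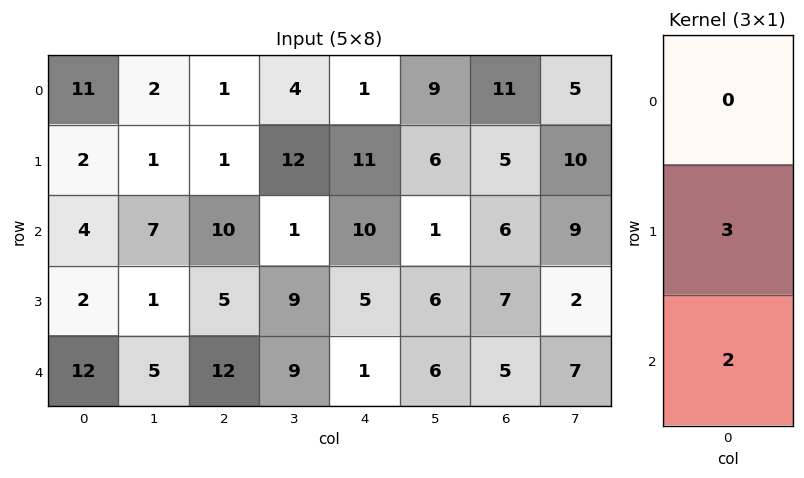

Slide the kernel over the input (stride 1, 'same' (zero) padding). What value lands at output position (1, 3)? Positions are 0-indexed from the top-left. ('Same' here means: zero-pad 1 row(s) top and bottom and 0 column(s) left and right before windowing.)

The receptive field on the zero-padded input at this output position is [4 / 12 / 1]. Elementwise product with the kernel and sum: 12·3 + 1·2.

38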